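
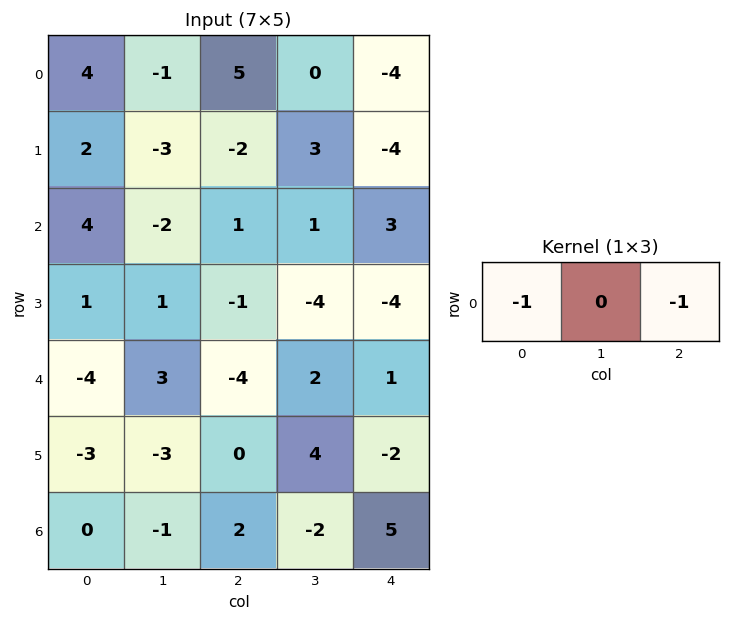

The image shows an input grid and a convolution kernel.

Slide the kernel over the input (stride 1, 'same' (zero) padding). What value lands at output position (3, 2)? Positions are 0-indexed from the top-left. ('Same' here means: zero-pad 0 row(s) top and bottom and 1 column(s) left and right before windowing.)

The receptive field on the zero-padded input at this output position is [1 -1 -4]. Elementwise product with the kernel and sum: 1·-1 + -4·-1.

3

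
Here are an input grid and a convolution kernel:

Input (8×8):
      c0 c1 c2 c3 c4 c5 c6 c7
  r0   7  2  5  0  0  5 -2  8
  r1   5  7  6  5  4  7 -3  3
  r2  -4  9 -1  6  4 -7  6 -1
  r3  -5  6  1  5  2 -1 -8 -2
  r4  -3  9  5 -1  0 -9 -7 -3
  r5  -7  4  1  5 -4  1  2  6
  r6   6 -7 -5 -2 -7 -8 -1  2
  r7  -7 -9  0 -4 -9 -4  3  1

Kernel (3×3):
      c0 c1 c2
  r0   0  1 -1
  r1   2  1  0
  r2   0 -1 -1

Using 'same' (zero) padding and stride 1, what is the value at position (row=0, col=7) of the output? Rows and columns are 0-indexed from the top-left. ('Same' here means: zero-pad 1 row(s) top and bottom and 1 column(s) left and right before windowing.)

1

The receptive field on the zero-padded input at this output position is [0 0 0 / -2 8 0 / -3 3 0]. Elementwise product with the kernel and sum: 0·1 + 0·-1 + -2·2 + 8·1 + 3·-1 + 0·-1.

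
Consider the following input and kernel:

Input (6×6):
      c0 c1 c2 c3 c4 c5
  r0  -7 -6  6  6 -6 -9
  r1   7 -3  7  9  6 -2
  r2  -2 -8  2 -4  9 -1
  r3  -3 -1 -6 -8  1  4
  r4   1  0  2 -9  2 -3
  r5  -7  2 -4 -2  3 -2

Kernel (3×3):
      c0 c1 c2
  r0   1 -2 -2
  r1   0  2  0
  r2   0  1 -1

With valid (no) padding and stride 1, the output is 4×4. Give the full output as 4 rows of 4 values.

Output[0,0]: The receptive field on the input at this output position is [-7 -6 6 / 7 -3 7 / -2 -8 2]. Elementwise product with the kernel and sum: -7·1 + -6·-2 + 6·-2 + -3·2 + -8·1 + 2·-1.
Output[0,1]: The receptive field on the input at this output position is [-6 6 6 / -3 7 9 / -8 2 -4]. Elementwise product with the kernel and sum: -6·1 + 6·-2 + 6·-2 + 7·2 + 2·1 + -4·-1.

-23 -10 11 58
-12 -29 -40 16
6 -5 -35 -13
17 29 -15 -9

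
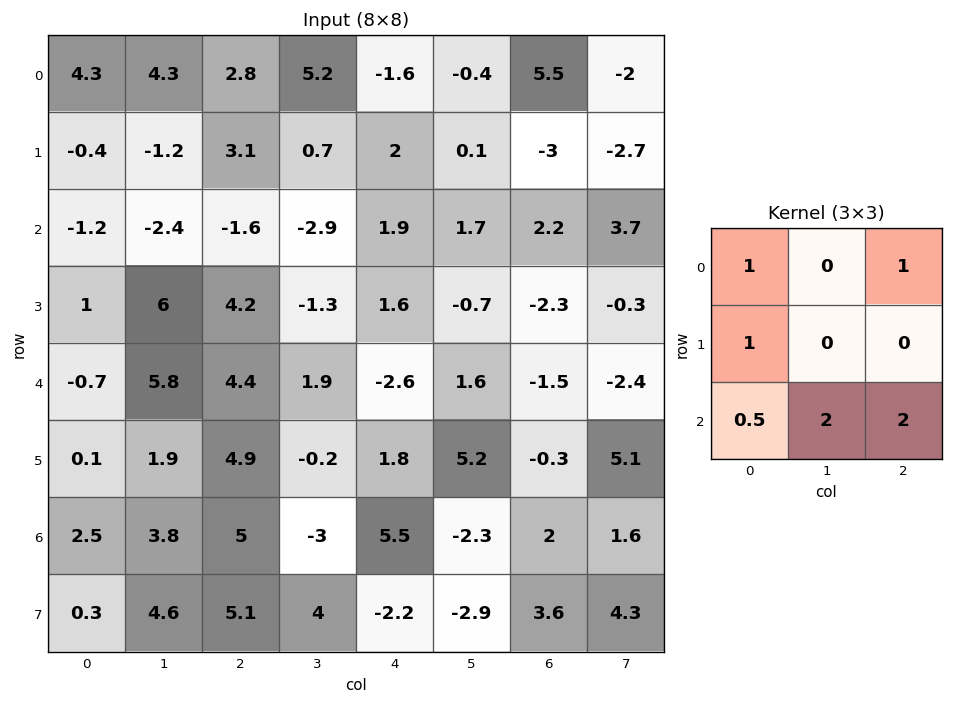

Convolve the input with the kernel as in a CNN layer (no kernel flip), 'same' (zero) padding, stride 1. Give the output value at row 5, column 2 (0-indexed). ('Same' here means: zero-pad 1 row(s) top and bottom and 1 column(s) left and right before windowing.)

15.5

The receptive field on the zero-padded input at this output position is [5.8 4.4 1.9 / 1.9 4.9 -0.2 / 3.8 5 -3]. Elementwise product with the kernel and sum: 5.8·1 + 1.9·1 + 1.9·1 + 3.8·0.5 + 5·2 + -3·2.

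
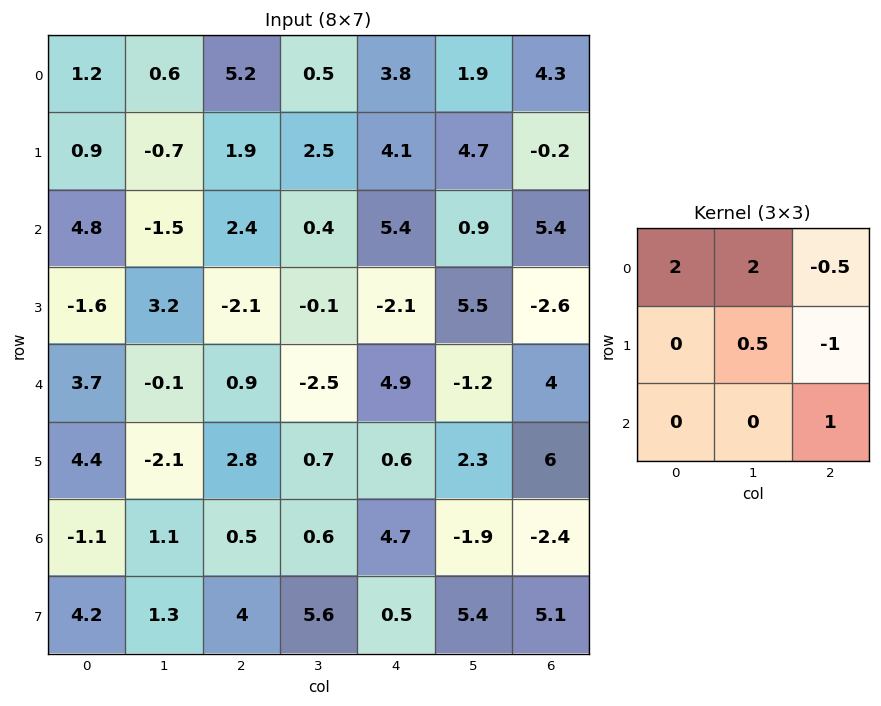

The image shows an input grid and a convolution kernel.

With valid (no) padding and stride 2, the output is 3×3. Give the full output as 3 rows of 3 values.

1.15 12.05 17.2
10 9.85 19.25
3.4 -1.2 -1.85

Output[0,0]: The receptive field on the input at this output position is [1.2 0.6 5.2 / 0.9 -0.7 1.9 / 4.8 -1.5 2.4]. Elementwise product with the kernel and sum: 1.2·2 + 0.6·2 + 5.2·-0.5 + -0.7·0.5 + 1.9·-1 + 2.4·1.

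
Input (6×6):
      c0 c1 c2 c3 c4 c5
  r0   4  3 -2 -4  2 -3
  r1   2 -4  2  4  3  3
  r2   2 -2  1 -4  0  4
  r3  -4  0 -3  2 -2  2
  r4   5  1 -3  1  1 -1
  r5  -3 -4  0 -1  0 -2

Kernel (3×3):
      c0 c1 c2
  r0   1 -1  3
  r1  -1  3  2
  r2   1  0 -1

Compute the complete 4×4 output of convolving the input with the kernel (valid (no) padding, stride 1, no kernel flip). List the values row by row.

-14 13 25 -12
5 1 -7 22
13 -20 6 6
-24 -2 -3 11

Output[0,0]: The receptive field on the input at this output position is [4 3 -2 / 2 -4 2 / 2 -2 1]. Elementwise product with the kernel and sum: 4·1 + 3·-1 + -2·3 + 2·-1 + -4·3 + 2·2 + 2·1 + 1·-1.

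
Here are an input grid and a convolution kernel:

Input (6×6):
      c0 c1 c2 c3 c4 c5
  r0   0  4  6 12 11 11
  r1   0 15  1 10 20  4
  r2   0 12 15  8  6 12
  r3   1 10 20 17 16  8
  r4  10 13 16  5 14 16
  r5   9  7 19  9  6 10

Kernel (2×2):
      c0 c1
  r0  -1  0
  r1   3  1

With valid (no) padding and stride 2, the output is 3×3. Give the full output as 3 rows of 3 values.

Output[0,0]: The receptive field on the input at this output position is [0 4 / 0 15]. Elementwise product with the kernel and sum: 0·-1 + 0·3 + 15·1.

15 7 53
13 62 50
24 50 14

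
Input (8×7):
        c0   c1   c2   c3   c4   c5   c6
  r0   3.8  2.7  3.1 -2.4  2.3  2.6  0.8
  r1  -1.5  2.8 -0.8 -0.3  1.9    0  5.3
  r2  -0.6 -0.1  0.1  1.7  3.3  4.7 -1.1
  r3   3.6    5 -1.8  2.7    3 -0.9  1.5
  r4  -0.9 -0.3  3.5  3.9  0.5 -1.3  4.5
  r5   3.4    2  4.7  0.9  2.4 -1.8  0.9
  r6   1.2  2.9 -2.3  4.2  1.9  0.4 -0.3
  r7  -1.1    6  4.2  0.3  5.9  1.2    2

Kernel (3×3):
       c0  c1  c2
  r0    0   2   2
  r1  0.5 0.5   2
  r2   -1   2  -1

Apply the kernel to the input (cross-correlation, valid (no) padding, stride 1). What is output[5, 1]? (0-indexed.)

The receptive field on the input at this output position is [2 4.7 0.9 / 2.9 -2.3 4.2 / 6 4.2 0.3]. Elementwise product with the kernel and sum: 4.7·2 + 0.9·2 + 2.9·0.5 + -2.3·0.5 + 4.2·2 + 6·-1 + 4.2·2 + 0.3·-1.

22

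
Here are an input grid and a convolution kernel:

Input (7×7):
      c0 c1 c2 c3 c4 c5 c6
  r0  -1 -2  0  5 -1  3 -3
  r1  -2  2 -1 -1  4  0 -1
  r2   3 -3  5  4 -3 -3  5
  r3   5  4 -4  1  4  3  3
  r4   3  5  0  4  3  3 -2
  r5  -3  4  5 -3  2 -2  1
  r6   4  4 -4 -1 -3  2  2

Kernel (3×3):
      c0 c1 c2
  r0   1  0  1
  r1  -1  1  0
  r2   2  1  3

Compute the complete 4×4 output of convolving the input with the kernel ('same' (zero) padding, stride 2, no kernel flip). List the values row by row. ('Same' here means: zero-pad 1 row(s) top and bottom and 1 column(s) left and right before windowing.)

Output[0,0]: The receptive field on the zero-padded input at this output position is [0 0 0 / 0 -1 -2 / 0 -2 2]. Elementwise product with the kernel and sum: 0·1 + 0·1 + 0·-1 + -1·1 + 0·2 + -2·1 + 2·3.
Output[0,1]: The receptive field on the zero-padded input at this output position is [0 0 0 / -2 0 5 / 2 -1 -1]. Elementwise product with the kernel and sum: 0·1 + 0·1 + -2·-1 + 0·1 + 2·2 + -1·1 + -1·3.

3 2 -4 -7
22 16 7 17
16 4 -7 -5
8 -7 -7 -2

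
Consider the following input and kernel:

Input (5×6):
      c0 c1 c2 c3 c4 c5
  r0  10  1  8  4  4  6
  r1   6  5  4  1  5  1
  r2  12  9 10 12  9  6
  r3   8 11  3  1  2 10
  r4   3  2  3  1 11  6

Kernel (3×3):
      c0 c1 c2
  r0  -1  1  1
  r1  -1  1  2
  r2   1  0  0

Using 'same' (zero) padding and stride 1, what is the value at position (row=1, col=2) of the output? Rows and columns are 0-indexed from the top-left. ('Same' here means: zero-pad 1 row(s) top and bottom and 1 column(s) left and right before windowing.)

21

The receptive field on the zero-padded input at this output position is [1 8 4 / 5 4 1 / 9 10 12]. Elementwise product with the kernel and sum: 1·-1 + 8·1 + 4·1 + 5·-1 + 4·1 + 1·2 + 9·1.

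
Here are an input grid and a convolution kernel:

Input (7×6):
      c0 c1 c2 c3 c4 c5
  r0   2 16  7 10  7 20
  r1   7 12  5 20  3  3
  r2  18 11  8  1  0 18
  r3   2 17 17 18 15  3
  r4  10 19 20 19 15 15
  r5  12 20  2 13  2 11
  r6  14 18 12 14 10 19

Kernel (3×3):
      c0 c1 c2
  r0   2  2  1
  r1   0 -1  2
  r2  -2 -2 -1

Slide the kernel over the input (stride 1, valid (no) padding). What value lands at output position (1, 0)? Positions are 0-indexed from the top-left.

-7

The receptive field on the input at this output position is [7 12 5 / 18 11 8 / 2 17 17]. Elementwise product with the kernel and sum: 7·2 + 12·2 + 5·1 + 11·-1 + 8·2 + 2·-2 + 17·-2 + 17·-1.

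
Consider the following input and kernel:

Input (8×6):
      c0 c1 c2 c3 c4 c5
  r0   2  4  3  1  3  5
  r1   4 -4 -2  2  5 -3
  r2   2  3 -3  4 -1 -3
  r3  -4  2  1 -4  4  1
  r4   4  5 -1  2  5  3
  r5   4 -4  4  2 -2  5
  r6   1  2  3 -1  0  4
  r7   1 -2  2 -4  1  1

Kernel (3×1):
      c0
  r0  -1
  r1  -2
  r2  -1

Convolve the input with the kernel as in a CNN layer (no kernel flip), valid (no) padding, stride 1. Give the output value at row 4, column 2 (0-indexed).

-10

The receptive field on the input at this output position is [-1 / 4 / 3]. Elementwise product with the kernel and sum: -1·-1 + 4·-2 + 3·-1.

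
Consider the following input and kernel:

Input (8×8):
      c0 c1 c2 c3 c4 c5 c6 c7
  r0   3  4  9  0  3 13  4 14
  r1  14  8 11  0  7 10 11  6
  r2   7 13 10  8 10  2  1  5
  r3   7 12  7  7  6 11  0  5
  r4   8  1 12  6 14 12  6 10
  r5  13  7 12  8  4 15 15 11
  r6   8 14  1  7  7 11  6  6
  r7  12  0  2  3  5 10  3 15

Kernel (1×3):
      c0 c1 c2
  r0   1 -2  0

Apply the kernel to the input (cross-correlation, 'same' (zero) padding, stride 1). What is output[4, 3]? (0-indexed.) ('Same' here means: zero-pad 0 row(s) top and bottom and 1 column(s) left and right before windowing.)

0

The receptive field on the zero-padded input at this output position is [12 6 14]. Elementwise product with the kernel and sum: 12·1 + 6·-2.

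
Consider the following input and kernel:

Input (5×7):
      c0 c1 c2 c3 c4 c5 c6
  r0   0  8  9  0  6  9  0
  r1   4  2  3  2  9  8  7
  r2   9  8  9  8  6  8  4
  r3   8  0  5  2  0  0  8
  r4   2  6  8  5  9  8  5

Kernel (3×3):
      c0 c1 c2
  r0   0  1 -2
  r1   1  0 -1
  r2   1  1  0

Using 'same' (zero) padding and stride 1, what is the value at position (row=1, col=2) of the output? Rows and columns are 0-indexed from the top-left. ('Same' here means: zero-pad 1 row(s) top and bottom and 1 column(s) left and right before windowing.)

The receptive field on the zero-padded input at this output position is [8 9 0 / 2 3 2 / 8 9 8]. Elementwise product with the kernel and sum: 9·1 + 0·-2 + 2·1 + 2·-1 + 8·1 + 9·1.

26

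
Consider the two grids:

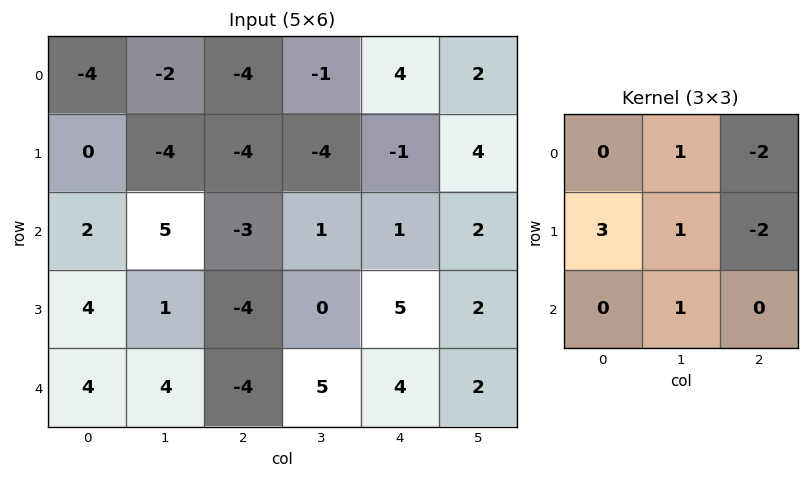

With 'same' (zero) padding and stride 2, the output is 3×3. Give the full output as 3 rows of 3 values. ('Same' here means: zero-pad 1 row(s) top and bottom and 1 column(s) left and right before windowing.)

Output[0,0]: The receptive field on the zero-padded input at this output position is [0 0 0 / 0 -4 -2 / 0 0 -4]. Elementwise product with the kernel and sum: 0·1 + 0·-2 + 0·3 + -4·1 + -2·-2 + 0·1.
Output[0,1]: The receptive field on the zero-padded input at this output position is [0 0 0 / -2 -4 -1 / -4 -4 -4]. Elementwise product with the kernel and sum: 0·1 + 0·-2 + -2·3 + -4·1 + -1·-2 + -4·1.

0 -12 -4
4 10 -4
-2 -6 16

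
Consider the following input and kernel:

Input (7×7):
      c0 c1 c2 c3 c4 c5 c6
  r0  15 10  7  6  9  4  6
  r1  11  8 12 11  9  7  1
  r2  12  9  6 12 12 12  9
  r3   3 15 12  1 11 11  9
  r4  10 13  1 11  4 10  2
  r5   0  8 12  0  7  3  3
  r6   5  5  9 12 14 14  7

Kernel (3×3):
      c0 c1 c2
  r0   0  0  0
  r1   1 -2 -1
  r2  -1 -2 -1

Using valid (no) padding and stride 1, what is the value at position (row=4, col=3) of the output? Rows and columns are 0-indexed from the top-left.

The receptive field on the input at this output position is [11 4 10 / 0 7 3 / 12 14 14]. Elementwise product with the kernel and sum: 0·1 + 7·-2 + 3·-1 + 12·-1 + 14·-2 + 14·-1.

-71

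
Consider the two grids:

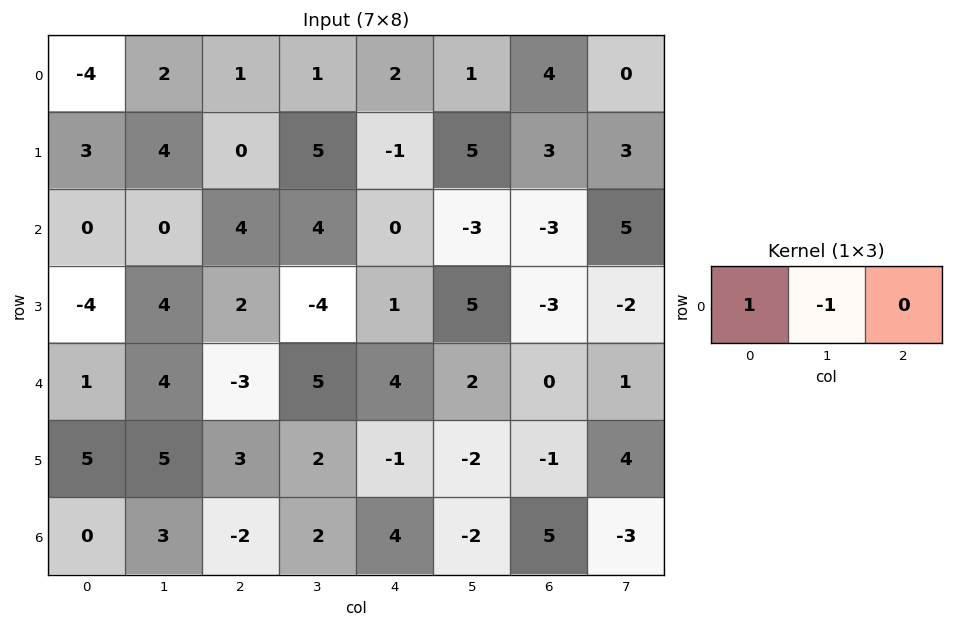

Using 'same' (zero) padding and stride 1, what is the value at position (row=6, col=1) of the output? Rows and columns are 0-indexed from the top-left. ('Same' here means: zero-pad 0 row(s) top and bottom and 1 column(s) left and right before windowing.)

The receptive field on the zero-padded input at this output position is [0 3 -2]. Elementwise product with the kernel and sum: 0·1 + 3·-1.

-3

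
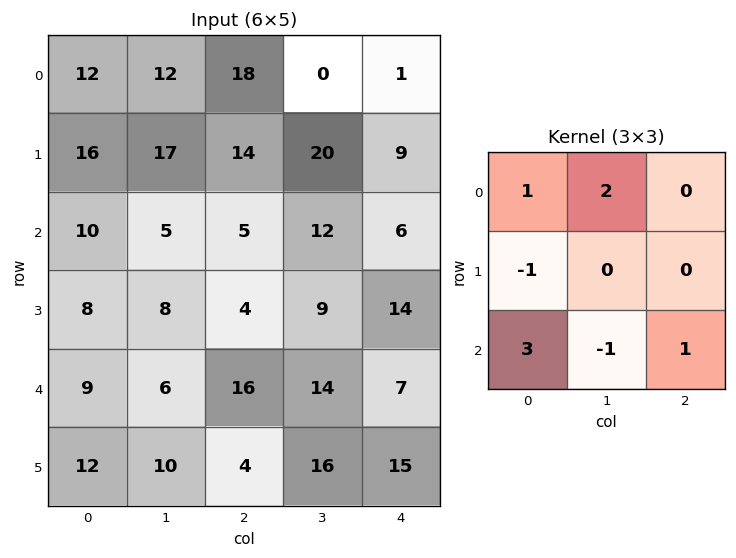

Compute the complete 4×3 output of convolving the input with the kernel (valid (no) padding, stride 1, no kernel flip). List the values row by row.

50 53 13
60 69 66
49 23 66
45 52 17

Output[0,0]: The receptive field on the input at this output position is [12 12 18 / 16 17 14 / 10 5 5]. Elementwise product with the kernel and sum: 12·1 + 12·2 + 16·-1 + 10·3 + 5·-1 + 5·1.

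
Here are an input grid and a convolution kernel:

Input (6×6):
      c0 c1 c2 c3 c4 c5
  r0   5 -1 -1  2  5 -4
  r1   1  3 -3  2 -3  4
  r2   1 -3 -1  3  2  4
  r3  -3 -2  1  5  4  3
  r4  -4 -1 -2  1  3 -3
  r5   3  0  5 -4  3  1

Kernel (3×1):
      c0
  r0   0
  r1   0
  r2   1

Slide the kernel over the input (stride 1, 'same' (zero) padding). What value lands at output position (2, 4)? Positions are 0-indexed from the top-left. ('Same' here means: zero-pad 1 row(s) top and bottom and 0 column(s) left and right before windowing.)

The receptive field on the zero-padded input at this output position is [-3 / 2 / 4]. Elementwise product with the kernel and sum: 4·1.

4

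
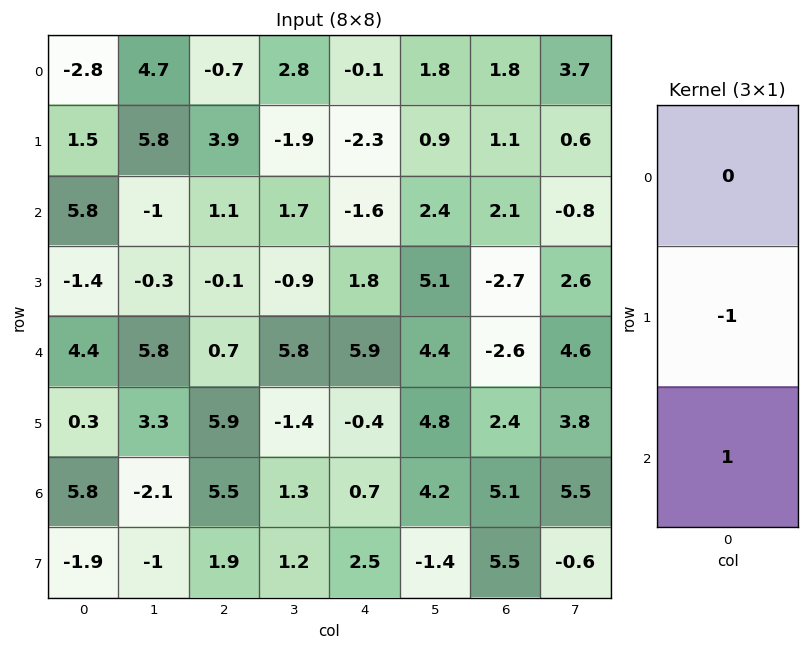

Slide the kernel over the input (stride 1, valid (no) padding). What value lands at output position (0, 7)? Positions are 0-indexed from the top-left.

The receptive field on the input at this output position is [3.7 / 0.6 / -0.8]. Elementwise product with the kernel and sum: 0.6·-1 + -0.8·1.

-1.4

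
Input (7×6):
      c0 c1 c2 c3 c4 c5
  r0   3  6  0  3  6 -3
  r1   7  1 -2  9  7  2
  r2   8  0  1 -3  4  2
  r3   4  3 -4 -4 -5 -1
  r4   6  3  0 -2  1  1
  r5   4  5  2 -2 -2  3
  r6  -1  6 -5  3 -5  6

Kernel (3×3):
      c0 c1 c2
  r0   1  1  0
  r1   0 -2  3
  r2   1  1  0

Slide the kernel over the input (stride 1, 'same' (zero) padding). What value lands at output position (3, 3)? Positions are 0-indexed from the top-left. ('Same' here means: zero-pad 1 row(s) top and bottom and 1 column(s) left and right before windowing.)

-11

The receptive field on the zero-padded input at this output position is [1 -3 4 / -4 -4 -5 / 0 -2 1]. Elementwise product with the kernel and sum: 1·1 + -3·1 + -4·-2 + -5·3 + 0·1 + -2·1.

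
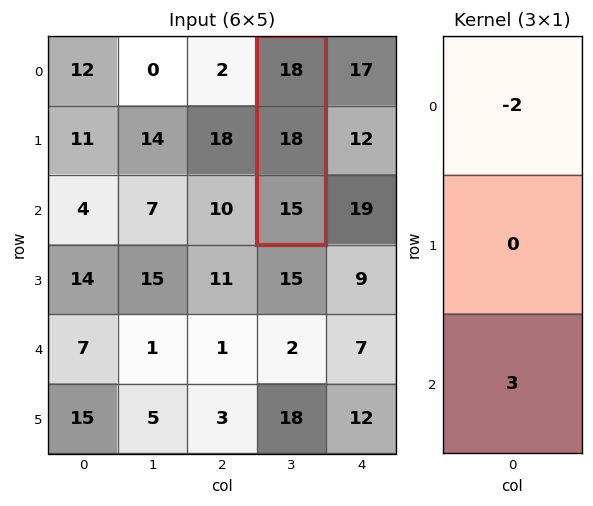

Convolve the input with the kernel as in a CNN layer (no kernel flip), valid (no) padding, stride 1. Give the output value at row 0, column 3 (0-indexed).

9

The receptive field on the input at this output position is [18 / 18 / 15]. Elementwise product with the kernel and sum: 18·-2 + 15·3.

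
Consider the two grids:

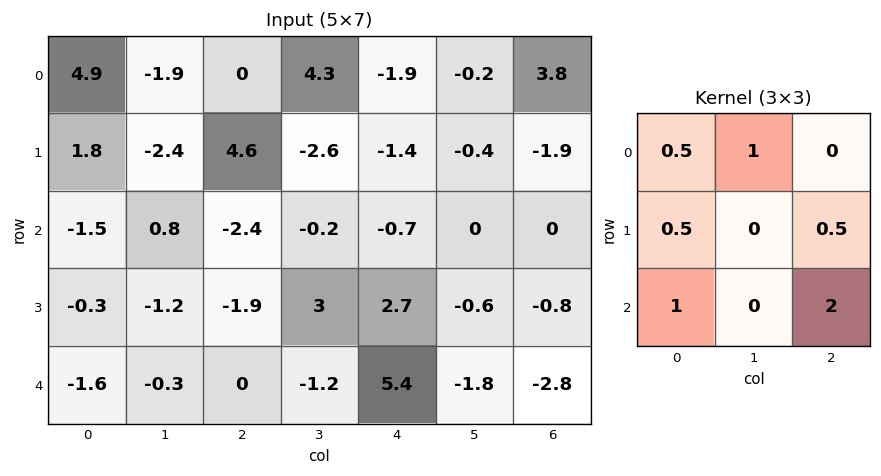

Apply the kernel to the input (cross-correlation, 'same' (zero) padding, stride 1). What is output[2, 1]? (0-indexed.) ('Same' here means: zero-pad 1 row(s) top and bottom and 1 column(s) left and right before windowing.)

The receptive field on the zero-padded input at this output position is [1.8 -2.4 4.6 / -1.5 0.8 -2.4 / -0.3 -1.2 -1.9]. Elementwise product with the kernel and sum: 1.8·0.5 + -2.4·1 + -1.5·0.5 + -2.4·0.5 + -0.3·1 + -1.9·2.

-7.55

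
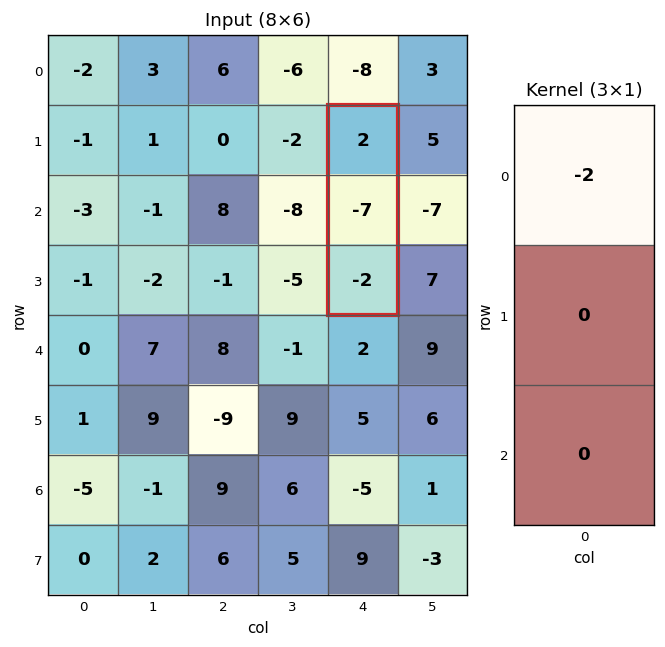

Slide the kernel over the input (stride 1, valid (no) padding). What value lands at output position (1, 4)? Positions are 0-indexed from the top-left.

The receptive field on the input at this output position is [2 / -7 / -2]. Elementwise product with the kernel and sum: 2·-2.

-4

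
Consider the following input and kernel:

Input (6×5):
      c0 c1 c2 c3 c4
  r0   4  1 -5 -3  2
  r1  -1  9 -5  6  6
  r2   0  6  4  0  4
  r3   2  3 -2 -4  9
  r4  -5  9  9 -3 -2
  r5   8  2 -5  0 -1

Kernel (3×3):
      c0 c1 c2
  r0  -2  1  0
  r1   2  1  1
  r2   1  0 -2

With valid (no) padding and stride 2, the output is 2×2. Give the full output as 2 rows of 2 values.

Output[0,0]: The receptive field on the input at this output position is [4 1 -5 / -1 9 -5 / 0 6 4]. Elementwise product with the kernel and sum: 4·-2 + 1·1 + -1·2 + 9·1 + -5·1 + 0·1 + 4·-2.

-13 5
-12 6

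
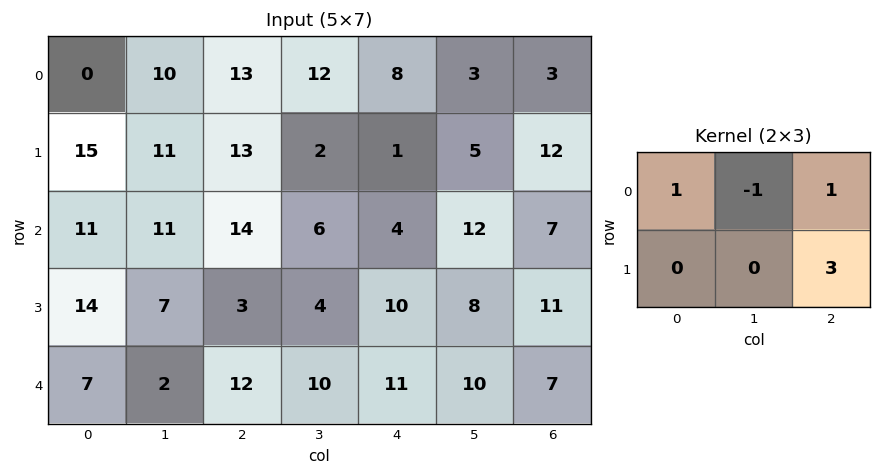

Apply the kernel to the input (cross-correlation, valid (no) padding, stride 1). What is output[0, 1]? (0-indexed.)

15

The receptive field on the input at this output position is [10 13 12 / 11 13 2]. Elementwise product with the kernel and sum: 10·1 + 13·-1 + 12·1 + 2·3.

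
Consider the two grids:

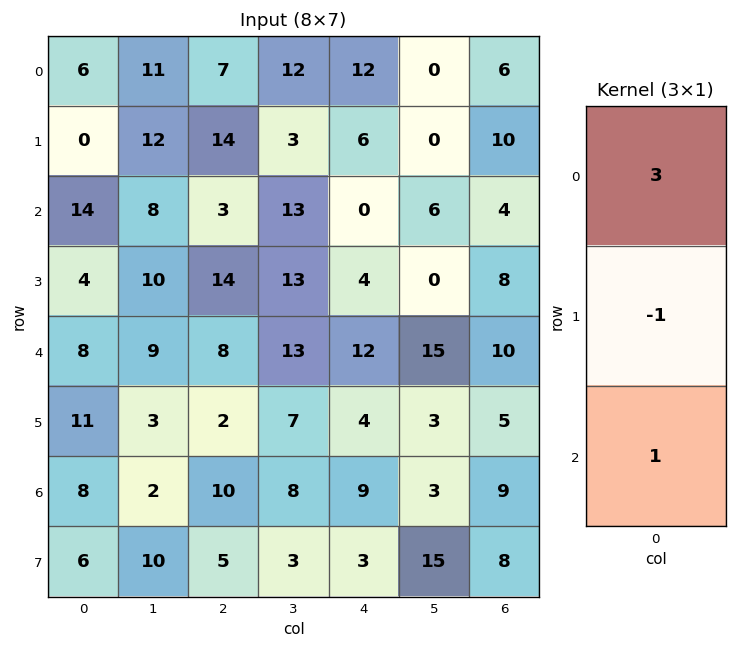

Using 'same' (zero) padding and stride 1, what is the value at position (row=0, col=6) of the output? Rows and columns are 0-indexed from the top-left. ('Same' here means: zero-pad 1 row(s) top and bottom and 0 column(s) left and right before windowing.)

4

The receptive field on the zero-padded input at this output position is [0 / 6 / 10]. Elementwise product with the kernel and sum: 0·3 + 6·-1 + 10·1.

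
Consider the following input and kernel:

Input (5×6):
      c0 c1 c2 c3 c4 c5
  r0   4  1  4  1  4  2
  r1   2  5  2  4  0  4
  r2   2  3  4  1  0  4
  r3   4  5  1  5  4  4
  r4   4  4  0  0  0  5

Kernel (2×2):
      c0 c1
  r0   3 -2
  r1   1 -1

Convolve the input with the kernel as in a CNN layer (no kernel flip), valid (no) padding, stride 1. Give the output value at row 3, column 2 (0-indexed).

The receptive field on the input at this output position is [1 5 / 0 0]. Elementwise product with the kernel and sum: 1·3 + 5·-2 + 0·1 + 0·-1.

-7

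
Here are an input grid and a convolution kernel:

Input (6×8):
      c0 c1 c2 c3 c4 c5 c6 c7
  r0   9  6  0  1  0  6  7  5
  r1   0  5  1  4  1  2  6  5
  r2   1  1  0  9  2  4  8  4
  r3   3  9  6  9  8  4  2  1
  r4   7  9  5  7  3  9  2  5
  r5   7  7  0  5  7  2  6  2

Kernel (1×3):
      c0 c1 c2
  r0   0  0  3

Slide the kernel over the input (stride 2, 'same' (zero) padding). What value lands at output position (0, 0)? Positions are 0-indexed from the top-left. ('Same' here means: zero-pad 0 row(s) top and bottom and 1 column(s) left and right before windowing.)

The receptive field on the zero-padded input at this output position is [0 9 6]. Elementwise product with the kernel and sum: 6·3.

18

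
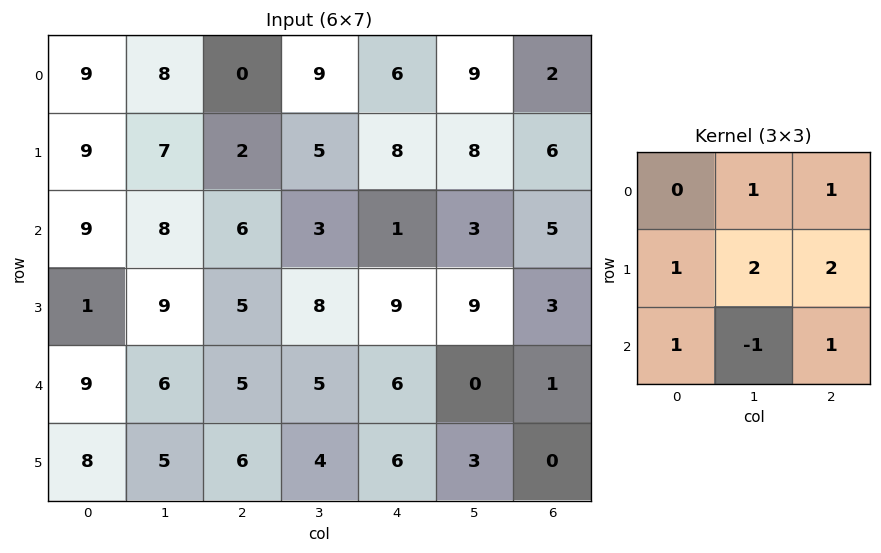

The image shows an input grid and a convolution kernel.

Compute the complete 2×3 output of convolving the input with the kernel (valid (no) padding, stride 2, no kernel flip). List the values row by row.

Output[0,0]: The receptive field on the input at this output position is [9 8 0 / 9 7 2 / 9 8 6]. Elementwise product with the kernel and sum: 8·1 + 0·1 + 9·1 + 7·2 + 2·2 + 9·1 + 8·-1 + 6·1.
Output[0,1]: The receptive field on the input at this output position is [0 9 6 / 2 5 8 / 6 3 1]. Elementwise product with the kernel and sum: 9·1 + 6·1 + 2·1 + 5·2 + 8·2 + 6·1 + 3·-1 + 1·1.

42 47 50
51 49 48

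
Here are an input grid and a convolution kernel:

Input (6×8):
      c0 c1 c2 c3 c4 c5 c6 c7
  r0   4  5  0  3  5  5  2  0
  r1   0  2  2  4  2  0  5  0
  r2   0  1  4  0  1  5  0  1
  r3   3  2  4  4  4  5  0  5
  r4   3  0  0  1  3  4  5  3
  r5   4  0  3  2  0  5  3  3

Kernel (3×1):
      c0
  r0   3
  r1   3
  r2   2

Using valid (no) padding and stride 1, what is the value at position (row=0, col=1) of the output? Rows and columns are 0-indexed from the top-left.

23

The receptive field on the input at this output position is [5 / 2 / 1]. Elementwise product with the kernel and sum: 5·3 + 2·3 + 1·2.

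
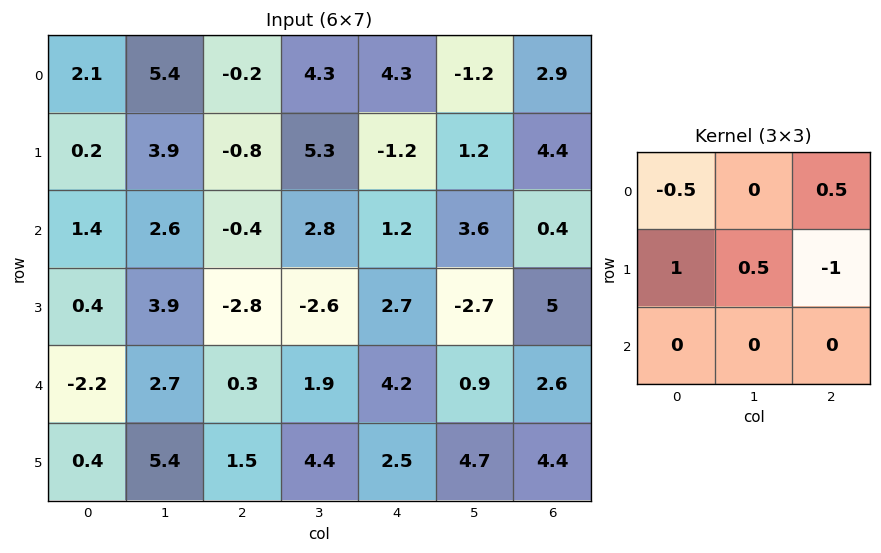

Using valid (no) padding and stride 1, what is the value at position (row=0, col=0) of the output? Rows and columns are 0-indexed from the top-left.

The receptive field on the input at this output position is [2.1 5.4 -0.2 / 0.2 3.9 -0.8 / 1.4 2.6 -0.4]. Elementwise product with the kernel and sum: 2.1·-0.5 + -0.2·0.5 + 0.2·1 + 3.9·0.5 + -0.8·-1.

1.8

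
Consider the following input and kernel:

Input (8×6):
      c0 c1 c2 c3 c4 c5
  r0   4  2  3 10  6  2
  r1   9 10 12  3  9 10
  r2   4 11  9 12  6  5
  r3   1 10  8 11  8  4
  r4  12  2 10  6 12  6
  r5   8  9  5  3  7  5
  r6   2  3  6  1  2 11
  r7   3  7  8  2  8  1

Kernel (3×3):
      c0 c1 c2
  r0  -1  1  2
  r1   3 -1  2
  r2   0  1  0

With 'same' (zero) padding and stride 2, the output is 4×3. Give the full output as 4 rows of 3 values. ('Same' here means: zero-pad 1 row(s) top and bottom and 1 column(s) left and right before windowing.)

9 35 37
48 64 74
21 33 30
33 15 45

Output[0,0]: The receptive field on the zero-padded input at this output position is [0 0 0 / 0 4 2 / 0 9 10]. Elementwise product with the kernel and sum: 0·-1 + 0·1 + 0·2 + 0·3 + 4·-1 + 2·2 + 9·1.
Output[0,1]: The receptive field on the zero-padded input at this output position is [0 0 0 / 2 3 10 / 10 12 3]. Elementwise product with the kernel and sum: 0·-1 + 0·1 + 0·2 + 2·3 + 3·-1 + 10·2 + 12·1.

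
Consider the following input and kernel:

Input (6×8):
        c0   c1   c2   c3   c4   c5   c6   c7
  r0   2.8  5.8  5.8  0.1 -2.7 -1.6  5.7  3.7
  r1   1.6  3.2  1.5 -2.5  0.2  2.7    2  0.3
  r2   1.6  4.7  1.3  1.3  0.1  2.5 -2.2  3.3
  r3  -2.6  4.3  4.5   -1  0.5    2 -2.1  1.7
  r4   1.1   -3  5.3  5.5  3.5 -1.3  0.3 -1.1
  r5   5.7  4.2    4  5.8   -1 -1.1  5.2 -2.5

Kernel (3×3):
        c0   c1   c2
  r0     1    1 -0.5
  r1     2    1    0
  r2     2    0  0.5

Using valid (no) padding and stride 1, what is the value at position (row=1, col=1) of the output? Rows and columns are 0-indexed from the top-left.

24.75

The receptive field on the input at this output position is [3.2 1.5 -2.5 / 4.7 1.3 1.3 / 4.3 4.5 -1]. Elementwise product with the kernel and sum: 3.2·1 + 1.5·1 + -2.5·-0.5 + 4.7·2 + 1.3·1 + 4.3·2 + -1·0.5.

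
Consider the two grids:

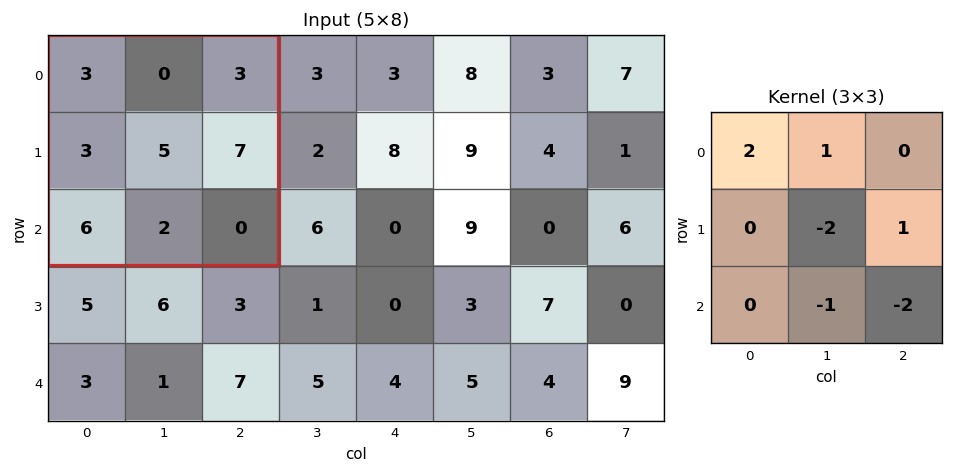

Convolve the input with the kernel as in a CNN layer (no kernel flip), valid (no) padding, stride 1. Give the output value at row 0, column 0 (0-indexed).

1

The receptive field on the input at this output position is [3 0 3 / 3 5 7 / 6 2 0]. Elementwise product with the kernel and sum: 3·2 + 0·1 + 5·-2 + 7·1 + 2·-1 + 0·-2.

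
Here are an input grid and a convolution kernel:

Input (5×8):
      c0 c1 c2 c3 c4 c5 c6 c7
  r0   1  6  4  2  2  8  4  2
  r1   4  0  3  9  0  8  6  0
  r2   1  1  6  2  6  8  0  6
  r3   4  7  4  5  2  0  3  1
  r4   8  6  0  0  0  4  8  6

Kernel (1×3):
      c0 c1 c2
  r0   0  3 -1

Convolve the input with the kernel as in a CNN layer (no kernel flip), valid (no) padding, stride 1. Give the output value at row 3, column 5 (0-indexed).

The receptive field on the input at this output position is [0 3 1]. Elementwise product with the kernel and sum: 3·3 + 1·-1.

8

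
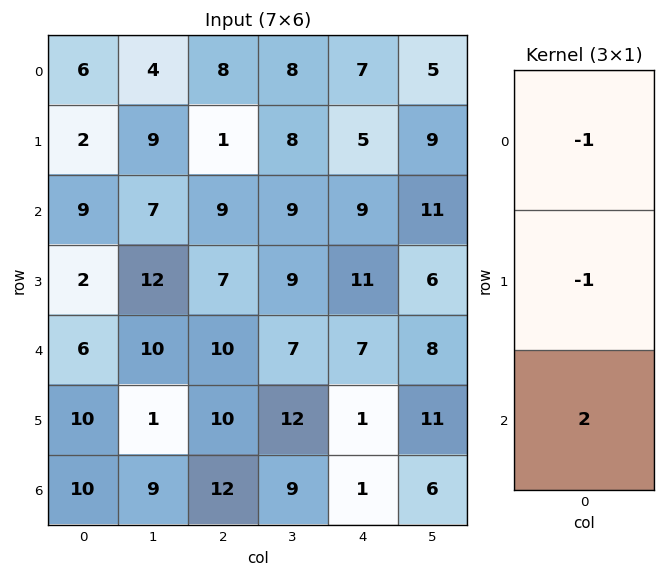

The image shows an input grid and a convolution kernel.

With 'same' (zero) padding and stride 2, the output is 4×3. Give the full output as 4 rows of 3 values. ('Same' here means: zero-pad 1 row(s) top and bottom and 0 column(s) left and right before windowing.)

-2 -6 3
-7 4 8
12 3 -16
-20 -22 -2

Output[0,0]: The receptive field on the zero-padded input at this output position is [0 / 6 / 2]. Elementwise product with the kernel and sum: 0·-1 + 6·-1 + 2·2.
Output[0,1]: The receptive field on the zero-padded input at this output position is [0 / 8 / 1]. Elementwise product with the kernel and sum: 0·-1 + 8·-1 + 1·2.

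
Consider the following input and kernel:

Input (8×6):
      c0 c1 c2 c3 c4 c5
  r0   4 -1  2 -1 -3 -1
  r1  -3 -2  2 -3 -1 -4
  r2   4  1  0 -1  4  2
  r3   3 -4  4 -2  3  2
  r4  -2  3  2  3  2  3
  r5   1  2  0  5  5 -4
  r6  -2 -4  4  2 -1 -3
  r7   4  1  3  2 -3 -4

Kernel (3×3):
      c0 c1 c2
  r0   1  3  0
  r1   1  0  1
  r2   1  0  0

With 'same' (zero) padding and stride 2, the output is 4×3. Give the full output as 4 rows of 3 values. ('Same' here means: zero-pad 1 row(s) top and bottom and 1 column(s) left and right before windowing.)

Output[0,0]: The receptive field on the zero-padded input at this output position is [0 0 0 / 0 4 -1 / 0 -3 -2]. Elementwise product with the kernel and sum: 0·1 + 0·3 + 0·1 + -1·1 + 0·1.

-1 -4 -5
-8 0 -7
12 16 18
-1 1 21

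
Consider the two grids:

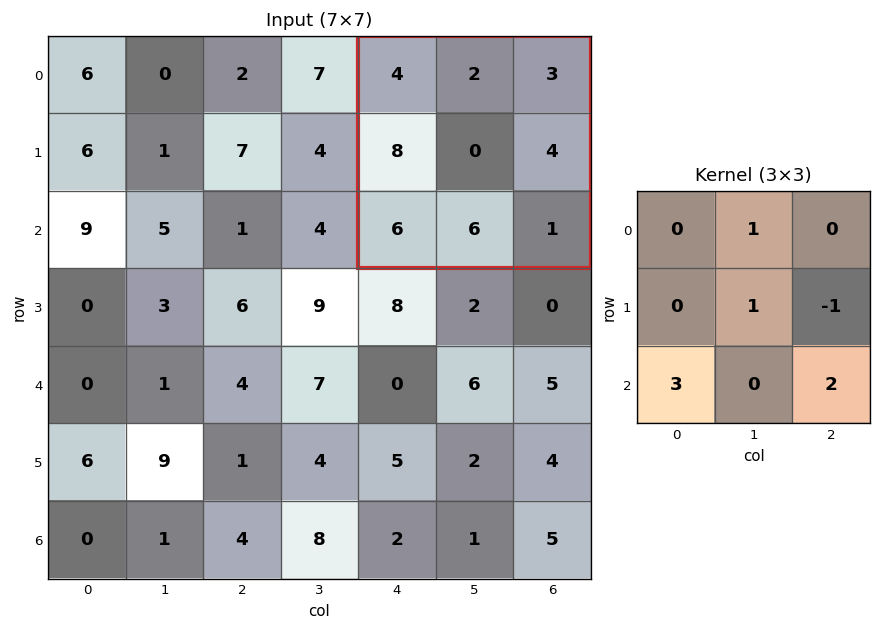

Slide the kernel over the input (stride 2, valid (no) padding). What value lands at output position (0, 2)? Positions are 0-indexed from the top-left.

18

The receptive field on the input at this output position is [4 2 3 / 8 0 4 / 6 6 1]. Elementwise product with the kernel and sum: 2·1 + 0·1 + 4·-1 + 6·3 + 1·2.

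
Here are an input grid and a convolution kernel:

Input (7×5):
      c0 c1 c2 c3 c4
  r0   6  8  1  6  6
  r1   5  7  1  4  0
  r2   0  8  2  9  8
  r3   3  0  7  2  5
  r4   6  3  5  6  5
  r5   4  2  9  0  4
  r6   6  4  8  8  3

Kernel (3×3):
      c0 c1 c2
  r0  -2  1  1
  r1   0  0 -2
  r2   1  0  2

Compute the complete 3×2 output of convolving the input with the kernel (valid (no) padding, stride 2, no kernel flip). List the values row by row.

-1 28
12 18
0 7

Output[0,0]: The receptive field on the input at this output position is [6 8 1 / 5 7 1 / 0 8 2]. Elementwise product with the kernel and sum: 6·-2 + 8·1 + 1·1 + 1·-2 + 0·1 + 2·2.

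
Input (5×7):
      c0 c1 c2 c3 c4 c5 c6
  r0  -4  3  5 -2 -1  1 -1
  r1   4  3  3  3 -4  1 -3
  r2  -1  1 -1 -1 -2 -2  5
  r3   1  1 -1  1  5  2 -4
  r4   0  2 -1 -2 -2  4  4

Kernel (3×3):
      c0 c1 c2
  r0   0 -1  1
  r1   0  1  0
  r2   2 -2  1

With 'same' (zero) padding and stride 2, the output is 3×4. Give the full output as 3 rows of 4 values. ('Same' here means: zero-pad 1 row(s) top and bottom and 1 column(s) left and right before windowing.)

-9 8 14 7
-3 4 -3 20
0 1 -5 8

Output[0,0]: The receptive field on the zero-padded input at this output position is [0 0 0 / 0 -4 3 / 0 4 3]. Elementwise product with the kernel and sum: 0·-1 + 0·1 + -4·1 + 0·2 + 4·-2 + 3·1.
Output[0,1]: The receptive field on the zero-padded input at this output position is [0 0 0 / 3 5 -2 / 3 3 3]. Elementwise product with the kernel and sum: 0·-1 + 0·1 + 5·1 + 3·2 + 3·-2 + 3·1.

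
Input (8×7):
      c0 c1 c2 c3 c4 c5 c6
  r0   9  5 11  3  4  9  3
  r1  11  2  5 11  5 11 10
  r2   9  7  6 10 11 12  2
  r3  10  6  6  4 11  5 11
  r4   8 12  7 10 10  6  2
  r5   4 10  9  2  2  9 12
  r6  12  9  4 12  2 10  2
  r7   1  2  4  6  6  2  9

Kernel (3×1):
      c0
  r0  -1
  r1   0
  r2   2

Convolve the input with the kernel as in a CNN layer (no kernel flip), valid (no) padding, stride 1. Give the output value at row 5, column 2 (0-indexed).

-1

The receptive field on the input at this output position is [9 / 4 / 4]. Elementwise product with the kernel and sum: 9·-1 + 4·2.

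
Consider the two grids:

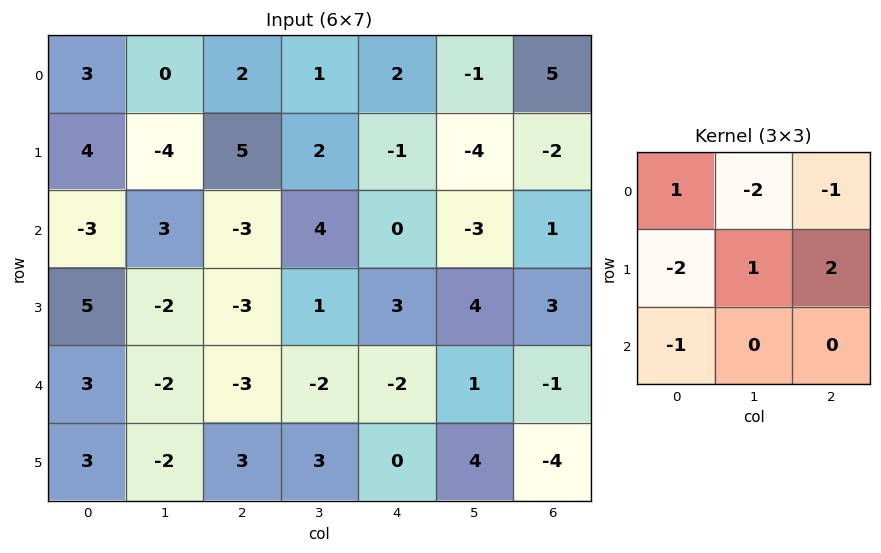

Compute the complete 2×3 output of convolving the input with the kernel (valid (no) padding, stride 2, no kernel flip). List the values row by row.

2 -9 -7
-27 5 11

Output[0,0]: The receptive field on the input at this output position is [3 0 2 / 4 -4 5 / -3 3 -3]. Elementwise product with the kernel and sum: 3·1 + 0·-2 + 2·-1 + 4·-2 + -4·1 + 5·2 + -3·-1.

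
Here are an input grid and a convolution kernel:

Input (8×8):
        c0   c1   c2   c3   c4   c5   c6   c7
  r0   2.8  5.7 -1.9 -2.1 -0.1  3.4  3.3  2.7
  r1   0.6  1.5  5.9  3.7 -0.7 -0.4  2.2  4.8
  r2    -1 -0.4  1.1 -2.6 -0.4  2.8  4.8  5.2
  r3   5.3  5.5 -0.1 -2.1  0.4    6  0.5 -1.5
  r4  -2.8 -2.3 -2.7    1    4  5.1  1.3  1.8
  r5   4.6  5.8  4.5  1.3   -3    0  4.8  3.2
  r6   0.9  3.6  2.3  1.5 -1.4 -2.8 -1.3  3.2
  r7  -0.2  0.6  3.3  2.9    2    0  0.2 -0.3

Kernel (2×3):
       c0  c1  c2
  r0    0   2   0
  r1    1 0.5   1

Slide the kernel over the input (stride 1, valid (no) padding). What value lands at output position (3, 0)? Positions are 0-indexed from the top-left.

4.35

The receptive field on the input at this output position is [5.3 5.5 -0.1 / -2.8 -2.3 -2.7]. Elementwise product with the kernel and sum: 5.5·2 + -2.8·1 + -2.3·0.5 + -2.7·1.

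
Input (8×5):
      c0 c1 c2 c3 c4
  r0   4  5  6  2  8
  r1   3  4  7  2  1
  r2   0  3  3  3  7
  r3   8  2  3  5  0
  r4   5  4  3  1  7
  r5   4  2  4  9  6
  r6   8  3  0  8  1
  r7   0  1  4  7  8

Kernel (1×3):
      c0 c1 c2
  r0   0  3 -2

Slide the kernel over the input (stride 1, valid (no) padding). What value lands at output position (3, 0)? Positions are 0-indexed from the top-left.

The receptive field on the input at this output position is [8 2 3]. Elementwise product with the kernel and sum: 2·3 + 3·-2.

0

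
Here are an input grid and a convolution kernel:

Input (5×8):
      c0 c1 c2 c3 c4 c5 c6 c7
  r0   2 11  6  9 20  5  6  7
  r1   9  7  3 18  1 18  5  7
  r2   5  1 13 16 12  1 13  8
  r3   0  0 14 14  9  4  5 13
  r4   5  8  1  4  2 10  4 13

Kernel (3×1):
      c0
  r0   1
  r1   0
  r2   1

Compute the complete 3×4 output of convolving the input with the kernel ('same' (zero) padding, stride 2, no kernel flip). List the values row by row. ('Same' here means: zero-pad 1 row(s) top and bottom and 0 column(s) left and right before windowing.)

Output[0,0]: The receptive field on the zero-padded input at this output position is [0 / 2 / 9]. Elementwise product with the kernel and sum: 0·1 + 9·1.

9 3 1 5
9 17 10 10
0 14 9 5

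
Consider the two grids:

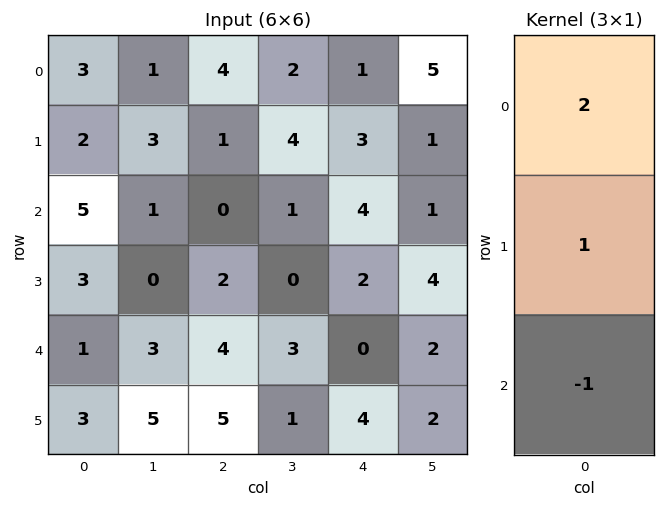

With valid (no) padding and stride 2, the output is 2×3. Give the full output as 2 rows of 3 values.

3 9 1
12 -2 10

Output[0,0]: The receptive field on the input at this output position is [3 / 2 / 5]. Elementwise product with the kernel and sum: 3·2 + 2·1 + 5·-1.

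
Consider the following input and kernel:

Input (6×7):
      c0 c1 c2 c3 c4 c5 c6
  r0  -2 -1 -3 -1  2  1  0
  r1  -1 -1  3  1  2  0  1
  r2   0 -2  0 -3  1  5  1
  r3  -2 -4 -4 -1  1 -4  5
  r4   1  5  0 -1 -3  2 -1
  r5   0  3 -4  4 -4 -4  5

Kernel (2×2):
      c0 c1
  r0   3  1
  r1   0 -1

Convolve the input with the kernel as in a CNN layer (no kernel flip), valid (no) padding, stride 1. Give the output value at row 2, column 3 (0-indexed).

The receptive field on the input at this output position is [-3 1 / -1 1]. Elementwise product with the kernel and sum: -3·3 + 1·1 + 1·-1.

-9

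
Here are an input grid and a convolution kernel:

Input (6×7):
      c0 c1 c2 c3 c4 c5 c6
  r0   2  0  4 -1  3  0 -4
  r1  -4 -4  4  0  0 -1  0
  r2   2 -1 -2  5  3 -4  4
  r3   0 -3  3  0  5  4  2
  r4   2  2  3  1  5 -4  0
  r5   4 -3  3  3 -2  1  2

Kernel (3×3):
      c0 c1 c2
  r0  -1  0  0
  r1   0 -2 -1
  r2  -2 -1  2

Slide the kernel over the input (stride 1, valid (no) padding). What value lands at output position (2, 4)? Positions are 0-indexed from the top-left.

-19

The receptive field on the input at this output position is [3 -4 4 / 5 4 2 / 5 -4 0]. Elementwise product with the kernel and sum: 3·-1 + 4·-2 + 2·-1 + 5·-2 + -4·-1 + 0·2.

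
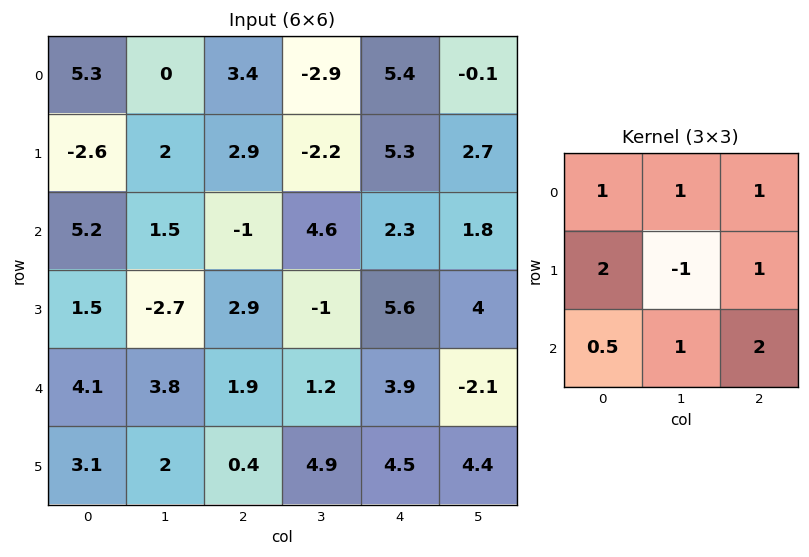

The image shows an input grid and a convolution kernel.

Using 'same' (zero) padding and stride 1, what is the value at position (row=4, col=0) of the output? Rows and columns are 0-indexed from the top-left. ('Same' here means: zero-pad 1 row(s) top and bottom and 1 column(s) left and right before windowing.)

The receptive field on the zero-padded input at this output position is [0 1.5 -2.7 / 0 4.1 3.8 / 0 3.1 2]. Elementwise product with the kernel and sum: 0·1 + 1.5·1 + -2.7·1 + 0·2 + 4.1·-1 + 3.8·1 + 0·0.5 + 3.1·1 + 2·2.

5.6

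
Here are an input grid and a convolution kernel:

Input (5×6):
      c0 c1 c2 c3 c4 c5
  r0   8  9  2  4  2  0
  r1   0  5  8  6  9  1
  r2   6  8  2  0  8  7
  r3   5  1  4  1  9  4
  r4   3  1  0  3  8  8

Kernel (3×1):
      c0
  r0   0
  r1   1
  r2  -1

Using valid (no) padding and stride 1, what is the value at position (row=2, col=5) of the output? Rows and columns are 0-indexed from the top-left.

The receptive field on the input at this output position is [7 / 4 / 8]. Elementwise product with the kernel and sum: 4·1 + 8·-1.

-4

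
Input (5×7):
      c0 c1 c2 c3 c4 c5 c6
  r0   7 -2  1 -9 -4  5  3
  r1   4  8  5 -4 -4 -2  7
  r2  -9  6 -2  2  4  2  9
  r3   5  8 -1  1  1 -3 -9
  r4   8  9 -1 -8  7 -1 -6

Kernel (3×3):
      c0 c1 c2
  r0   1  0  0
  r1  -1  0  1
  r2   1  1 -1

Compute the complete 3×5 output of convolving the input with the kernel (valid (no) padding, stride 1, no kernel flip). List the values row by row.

7 -12 -12 -3 4
25 10 10 1 8
3 15 -16 -2 6

Output[0,0]: The receptive field on the input at this output position is [7 -2 1 / 4 8 5 / -9 6 -2]. Elementwise product with the kernel and sum: 7·1 + 4·-1 + 5·1 + -9·1 + 6·1 + -2·-1.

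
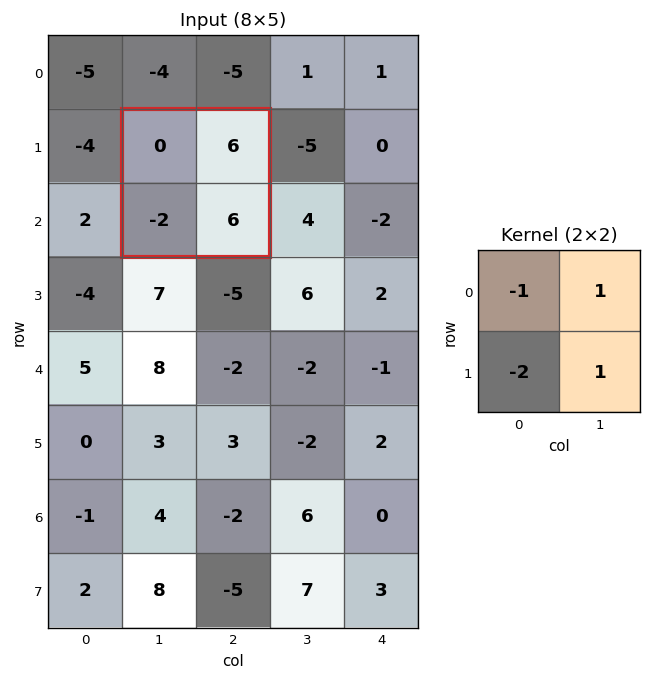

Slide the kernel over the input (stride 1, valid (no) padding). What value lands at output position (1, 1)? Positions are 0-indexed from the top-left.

The receptive field on the input at this output position is [0 6 / -2 6]. Elementwise product with the kernel and sum: 0·-1 + 6·1 + -2·-2 + 6·1.

16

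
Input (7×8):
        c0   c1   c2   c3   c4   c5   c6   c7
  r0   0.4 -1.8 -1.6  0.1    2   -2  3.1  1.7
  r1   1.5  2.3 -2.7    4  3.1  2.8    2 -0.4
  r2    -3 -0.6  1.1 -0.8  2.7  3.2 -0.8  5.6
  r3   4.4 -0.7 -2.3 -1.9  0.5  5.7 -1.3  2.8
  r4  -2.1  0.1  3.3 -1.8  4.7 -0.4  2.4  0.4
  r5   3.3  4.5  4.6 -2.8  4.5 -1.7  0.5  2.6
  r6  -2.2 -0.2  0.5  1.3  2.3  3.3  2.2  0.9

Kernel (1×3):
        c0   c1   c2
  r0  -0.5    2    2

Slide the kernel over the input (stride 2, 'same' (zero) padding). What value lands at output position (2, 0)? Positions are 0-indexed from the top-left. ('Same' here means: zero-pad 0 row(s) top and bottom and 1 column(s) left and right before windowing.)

-4

The receptive field on the zero-padded input at this output position is [0 -2.1 0.1]. Elementwise product with the kernel and sum: 0·-0.5 + -2.1·2 + 0.1·2.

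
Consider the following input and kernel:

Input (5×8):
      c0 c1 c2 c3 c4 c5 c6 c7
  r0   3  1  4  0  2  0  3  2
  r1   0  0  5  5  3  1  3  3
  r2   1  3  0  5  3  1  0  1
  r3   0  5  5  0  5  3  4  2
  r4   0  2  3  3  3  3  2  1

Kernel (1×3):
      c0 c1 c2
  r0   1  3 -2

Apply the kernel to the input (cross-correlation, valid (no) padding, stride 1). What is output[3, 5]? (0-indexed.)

The receptive field on the input at this output position is [3 4 2]. Elementwise product with the kernel and sum: 3·1 + 4·3 + 2·-2.

11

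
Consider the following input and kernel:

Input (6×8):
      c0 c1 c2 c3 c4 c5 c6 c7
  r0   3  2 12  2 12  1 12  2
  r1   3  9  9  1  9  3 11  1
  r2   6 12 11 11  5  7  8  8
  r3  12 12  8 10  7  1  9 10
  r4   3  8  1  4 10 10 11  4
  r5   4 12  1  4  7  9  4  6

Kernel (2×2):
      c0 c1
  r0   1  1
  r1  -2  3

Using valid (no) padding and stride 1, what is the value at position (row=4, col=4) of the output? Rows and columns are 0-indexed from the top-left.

The receptive field on the input at this output position is [10 10 / 7 9]. Elementwise product with the kernel and sum: 10·1 + 10·1 + 7·-2 + 9·3.

33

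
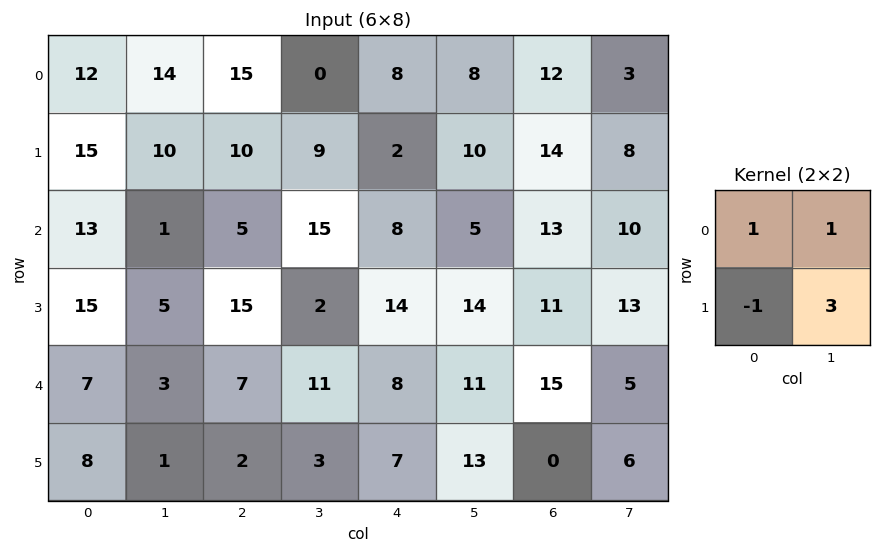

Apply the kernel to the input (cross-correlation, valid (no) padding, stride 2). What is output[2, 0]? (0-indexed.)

5

The receptive field on the input at this output position is [7 3 / 8 1]. Elementwise product with the kernel and sum: 7·1 + 3·1 + 8·-1 + 1·3.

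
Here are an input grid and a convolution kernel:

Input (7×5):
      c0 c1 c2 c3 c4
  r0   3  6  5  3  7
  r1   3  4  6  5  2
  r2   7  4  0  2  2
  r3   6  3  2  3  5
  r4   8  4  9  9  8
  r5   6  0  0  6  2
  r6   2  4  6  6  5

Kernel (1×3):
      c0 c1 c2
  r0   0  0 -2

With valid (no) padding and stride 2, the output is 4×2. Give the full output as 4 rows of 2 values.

Output[0,0]: The receptive field on the input at this output position is [3 6 5]. Elementwise product with the kernel and sum: 5·-2.
Output[0,1]: The receptive field on the input at this output position is [5 3 7]. Elementwise product with the kernel and sum: 7·-2.

-10 -14
0 -4
-18 -16
-12 -10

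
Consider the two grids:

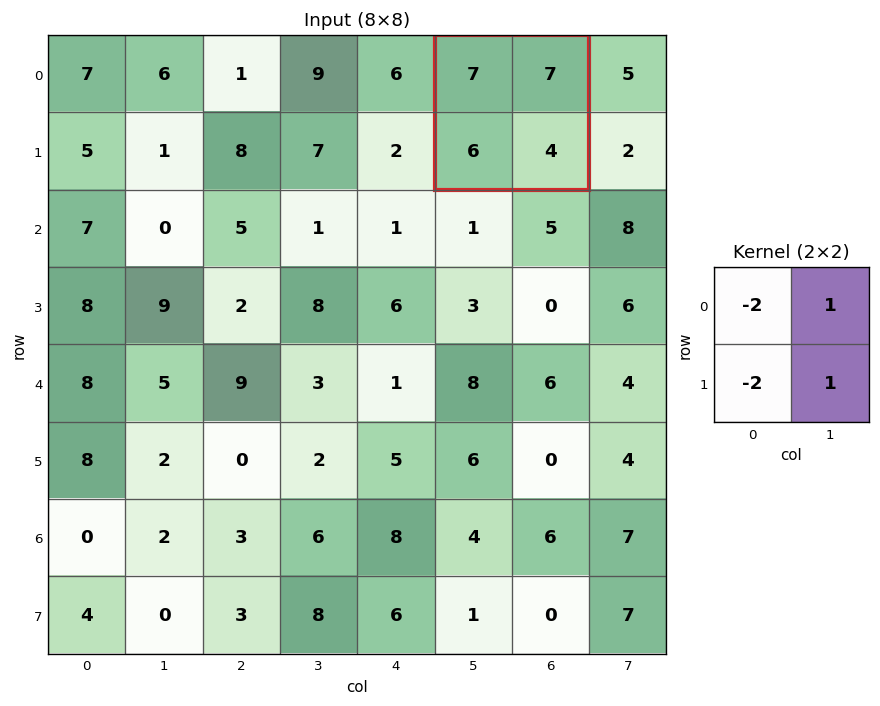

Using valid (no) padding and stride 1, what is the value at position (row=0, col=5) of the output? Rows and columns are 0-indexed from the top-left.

-15

The receptive field on the input at this output position is [7 7 / 6 4]. Elementwise product with the kernel and sum: 7·-2 + 7·1 + 6·-2 + 4·1.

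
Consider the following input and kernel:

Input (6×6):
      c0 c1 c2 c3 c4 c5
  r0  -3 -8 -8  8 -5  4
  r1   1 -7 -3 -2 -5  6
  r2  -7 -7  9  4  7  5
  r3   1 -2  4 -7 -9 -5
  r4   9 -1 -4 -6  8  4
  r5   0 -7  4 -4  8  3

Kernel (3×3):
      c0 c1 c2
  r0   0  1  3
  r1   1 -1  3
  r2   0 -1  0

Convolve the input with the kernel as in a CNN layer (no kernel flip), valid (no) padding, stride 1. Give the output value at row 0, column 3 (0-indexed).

21

The receptive field on the input at this output position is [8 -5 4 / -2 -5 6 / 4 7 5]. Elementwise product with the kernel and sum: -5·1 + 4·3 + -2·1 + -5·-1 + 6·3 + 7·-1.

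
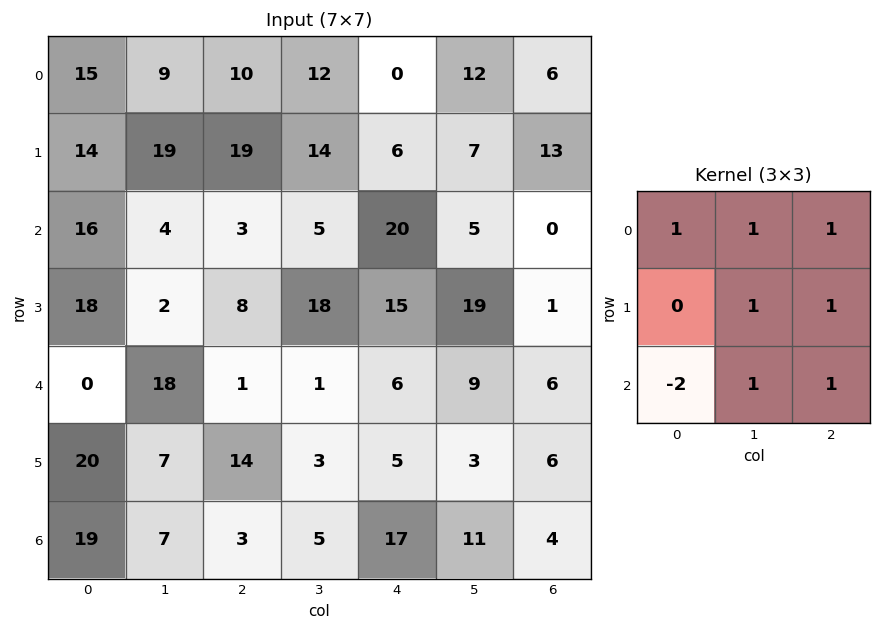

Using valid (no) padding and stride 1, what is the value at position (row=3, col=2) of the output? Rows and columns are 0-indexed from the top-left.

The receptive field on the input at this output position is [8 18 15 / 1 1 6 / 14 3 5]. Elementwise product with the kernel and sum: 8·1 + 18·1 + 15·1 + 1·1 + 6·1 + 14·-2 + 3·1 + 5·1.

28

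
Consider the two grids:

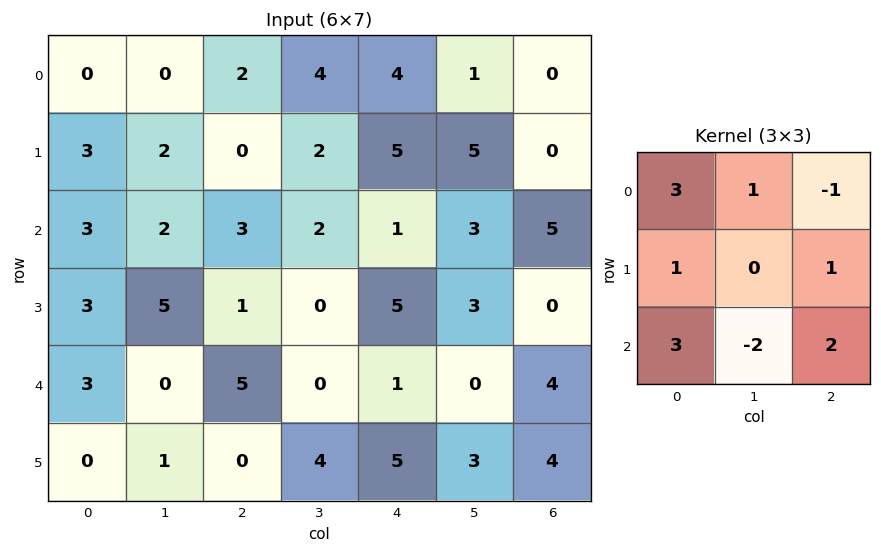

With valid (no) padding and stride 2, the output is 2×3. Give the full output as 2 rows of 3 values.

Output[0,0]: The receptive field on the input at this output position is [0 0 2 / 3 2 0 / 3 2 3]. Elementwise product with the kernel and sum: 0·3 + 0·1 + 2·-1 + 3·1 + 0·1 + 3·3 + 2·-2 + 3·2.
Output[0,1]: The receptive field on the input at this output position is [2 4 4 / 0 2 5 / 3 2 1]. Elementwise product with the kernel and sum: 2·3 + 4·1 + 4·-1 + 0·1 + 5·1 + 3·3 + 2·-2 + 1·2.

12 18 25
31 33 17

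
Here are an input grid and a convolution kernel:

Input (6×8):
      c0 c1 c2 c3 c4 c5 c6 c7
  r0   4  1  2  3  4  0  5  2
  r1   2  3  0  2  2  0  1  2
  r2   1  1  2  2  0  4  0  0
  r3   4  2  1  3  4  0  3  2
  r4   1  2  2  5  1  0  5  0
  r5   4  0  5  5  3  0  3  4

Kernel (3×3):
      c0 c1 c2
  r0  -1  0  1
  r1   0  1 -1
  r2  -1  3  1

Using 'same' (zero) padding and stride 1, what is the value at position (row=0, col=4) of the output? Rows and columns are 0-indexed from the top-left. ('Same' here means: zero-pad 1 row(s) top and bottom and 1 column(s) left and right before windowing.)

8

The receptive field on the zero-padded input at this output position is [0 0 0 / 3 4 0 / 2 2 0]. Elementwise product with the kernel and sum: 0·-1 + 0·1 + 4·1 + 0·-1 + 2·-1 + 2·3 + 0·1.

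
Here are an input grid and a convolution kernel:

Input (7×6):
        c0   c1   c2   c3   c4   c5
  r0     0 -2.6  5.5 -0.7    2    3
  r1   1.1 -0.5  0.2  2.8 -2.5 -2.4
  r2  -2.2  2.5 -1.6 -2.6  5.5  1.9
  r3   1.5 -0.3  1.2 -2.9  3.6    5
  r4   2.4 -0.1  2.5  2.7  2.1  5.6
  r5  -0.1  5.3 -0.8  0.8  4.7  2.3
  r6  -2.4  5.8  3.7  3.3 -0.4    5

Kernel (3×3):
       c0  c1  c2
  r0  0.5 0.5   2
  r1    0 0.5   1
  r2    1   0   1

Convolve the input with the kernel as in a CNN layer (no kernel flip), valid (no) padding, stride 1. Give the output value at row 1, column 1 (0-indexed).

-1.15

The receptive field on the input at this output position is [-0.5 0.2 2.8 / 2.5 -1.6 -2.6 / -0.3 1.2 -2.9]. Elementwise product with the kernel and sum: -0.5·0.5 + 0.2·0.5 + 2.8·2 + -1.6·0.5 + -2.6·1 + -0.3·1 + -2.9·1.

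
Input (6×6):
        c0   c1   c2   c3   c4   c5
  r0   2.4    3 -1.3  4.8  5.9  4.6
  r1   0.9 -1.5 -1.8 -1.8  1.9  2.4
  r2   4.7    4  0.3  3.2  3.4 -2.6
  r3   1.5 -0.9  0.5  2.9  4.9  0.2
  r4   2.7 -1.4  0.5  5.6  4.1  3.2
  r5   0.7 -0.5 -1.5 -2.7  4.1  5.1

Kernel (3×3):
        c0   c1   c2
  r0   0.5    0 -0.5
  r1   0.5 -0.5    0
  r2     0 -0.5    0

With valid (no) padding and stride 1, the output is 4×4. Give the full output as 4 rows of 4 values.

1.05 -0.9 -5.2 -3.45
2.15 1.75 -4.75 -4.65
4.1 -0.55 -5.55 -0.15
2.8 -2.1 -3.4 0.05

Output[0,0]: The receptive field on the input at this output position is [2.4 3 -1.3 / 0.9 -1.5 -1.8 / 4.7 4 0.3]. Elementwise product with the kernel and sum: 2.4·0.5 + -1.3·-0.5 + 0.9·0.5 + -1.5·-0.5 + 4·-0.5.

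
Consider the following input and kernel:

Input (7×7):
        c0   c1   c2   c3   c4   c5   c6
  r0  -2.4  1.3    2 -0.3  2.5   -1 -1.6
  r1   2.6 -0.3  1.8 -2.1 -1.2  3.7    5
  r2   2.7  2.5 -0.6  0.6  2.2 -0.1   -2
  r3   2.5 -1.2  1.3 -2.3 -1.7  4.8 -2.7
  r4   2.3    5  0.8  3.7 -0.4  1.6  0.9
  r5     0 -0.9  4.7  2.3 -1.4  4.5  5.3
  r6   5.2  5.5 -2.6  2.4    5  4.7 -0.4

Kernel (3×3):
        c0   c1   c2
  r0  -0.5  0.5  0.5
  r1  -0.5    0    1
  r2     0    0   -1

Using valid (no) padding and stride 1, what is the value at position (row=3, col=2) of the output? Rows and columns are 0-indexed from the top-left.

The receptive field on the input at this output position is [1.3 -2.3 -1.7 / 0.8 3.7 -0.4 / 4.7 2.3 -1.4]. Elementwise product with the kernel and sum: 1.3·-0.5 + -2.3·0.5 + -1.7·0.5 + 0.8·-0.5 + -0.4·1 + -1.4·-1.

-2.05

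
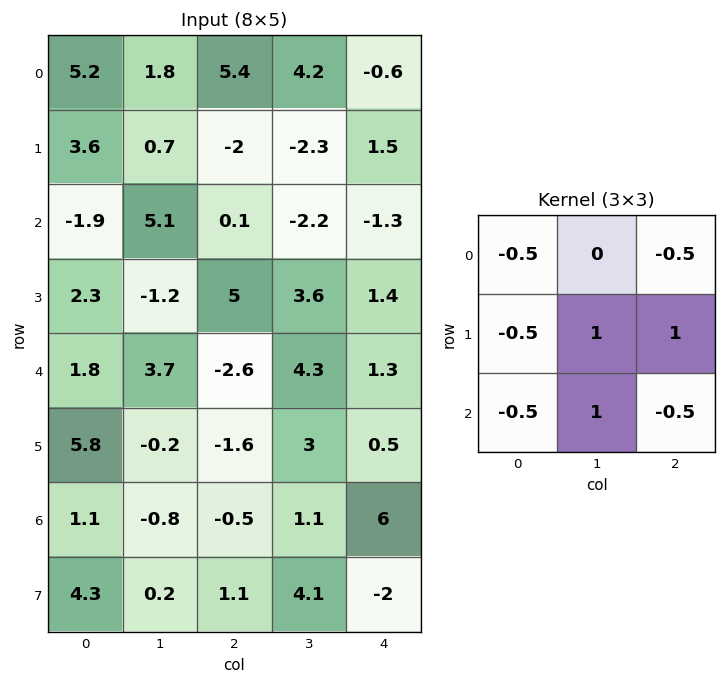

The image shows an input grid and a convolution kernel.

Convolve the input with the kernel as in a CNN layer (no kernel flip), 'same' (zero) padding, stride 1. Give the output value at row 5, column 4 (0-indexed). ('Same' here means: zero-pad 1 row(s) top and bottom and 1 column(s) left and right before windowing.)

2.3

The receptive field on the zero-padded input at this output position is [4.3 1.3 0 / 3 0.5 0 / 1.1 6 0]. Elementwise product with the kernel and sum: 4.3·-0.5 + 0·-0.5 + 3·-0.5 + 0.5·1 + 0·1 + 1.1·-0.5 + 6·1 + 0·-0.5.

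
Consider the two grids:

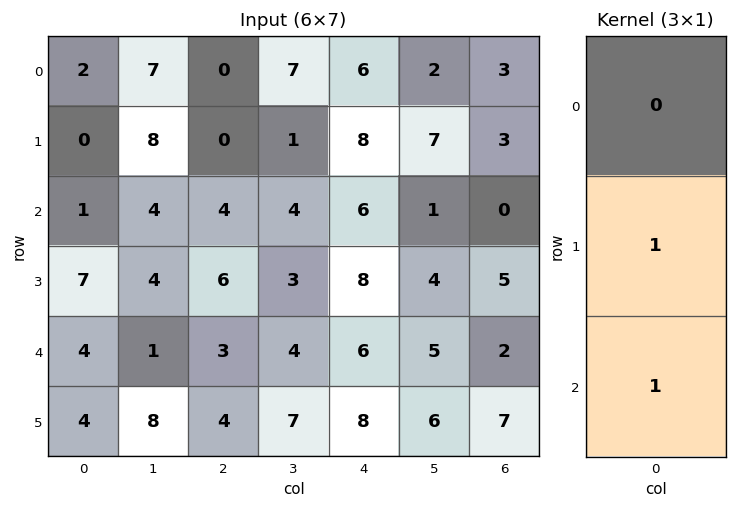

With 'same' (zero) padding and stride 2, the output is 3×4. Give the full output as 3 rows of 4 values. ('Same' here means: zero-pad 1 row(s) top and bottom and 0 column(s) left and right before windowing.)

Output[0,0]: The receptive field on the zero-padded input at this output position is [0 / 2 / 0]. Elementwise product with the kernel and sum: 2·1 + 0·1.

2 0 14 6
8 10 14 5
8 7 14 9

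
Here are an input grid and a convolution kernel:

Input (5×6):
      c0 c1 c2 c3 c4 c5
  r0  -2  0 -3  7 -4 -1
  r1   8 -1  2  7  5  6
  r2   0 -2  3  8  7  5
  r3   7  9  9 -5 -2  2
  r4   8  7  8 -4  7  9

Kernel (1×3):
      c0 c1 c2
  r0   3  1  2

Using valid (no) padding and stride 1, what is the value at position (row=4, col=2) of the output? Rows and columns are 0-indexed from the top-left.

The receptive field on the input at this output position is [8 -4 7]. Elementwise product with the kernel and sum: 8·3 + -4·1 + 7·2.

34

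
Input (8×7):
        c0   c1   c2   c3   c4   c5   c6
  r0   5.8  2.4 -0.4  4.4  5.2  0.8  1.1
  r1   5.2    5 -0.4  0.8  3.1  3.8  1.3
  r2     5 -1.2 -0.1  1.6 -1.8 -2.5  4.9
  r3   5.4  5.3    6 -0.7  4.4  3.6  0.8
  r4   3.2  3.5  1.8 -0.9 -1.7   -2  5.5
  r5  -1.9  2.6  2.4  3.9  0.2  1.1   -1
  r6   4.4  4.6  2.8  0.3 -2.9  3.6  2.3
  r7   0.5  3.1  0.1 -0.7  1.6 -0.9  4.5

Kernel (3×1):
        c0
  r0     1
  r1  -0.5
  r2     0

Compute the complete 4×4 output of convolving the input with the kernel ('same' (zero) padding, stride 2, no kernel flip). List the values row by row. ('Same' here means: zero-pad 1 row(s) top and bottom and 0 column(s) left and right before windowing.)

-2.9 0.2 -2.6 -0.55
2.7 -0.35 4 -1.15
3.8 5.1 5.25 -1.95
-4.1 1 1.65 -2.15

Output[0,0]: The receptive field on the zero-padded input at this output position is [0 / 5.8 / 5.2]. Elementwise product with the kernel and sum: 0·1 + 5.8·-0.5.
Output[0,1]: The receptive field on the zero-padded input at this output position is [0 / -0.4 / -0.4]. Elementwise product with the kernel and sum: 0·1 + -0.4·-0.5.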